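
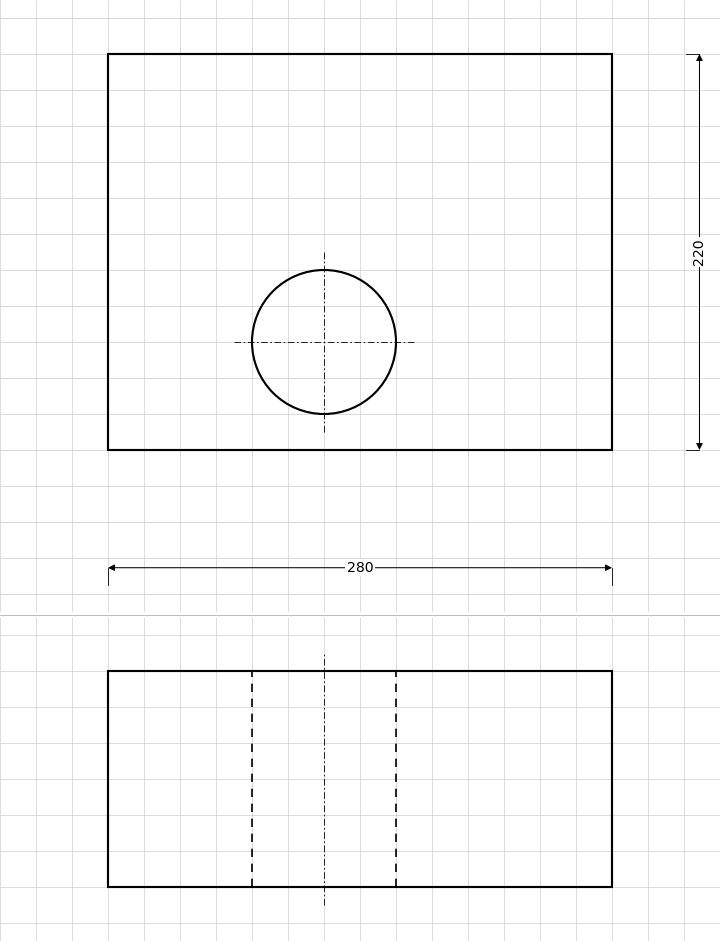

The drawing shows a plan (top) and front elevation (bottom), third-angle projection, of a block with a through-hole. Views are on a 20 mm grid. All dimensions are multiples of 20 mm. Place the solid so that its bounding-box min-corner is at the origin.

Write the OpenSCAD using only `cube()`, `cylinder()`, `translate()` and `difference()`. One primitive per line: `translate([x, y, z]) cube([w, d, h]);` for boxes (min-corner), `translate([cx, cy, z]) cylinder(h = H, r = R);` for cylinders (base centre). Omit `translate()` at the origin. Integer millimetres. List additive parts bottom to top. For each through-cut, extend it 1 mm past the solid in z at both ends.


difference() {
  cube([280, 220, 120]);
  translate([120, 60, -1]) cylinder(h = 122, r = 40);
}


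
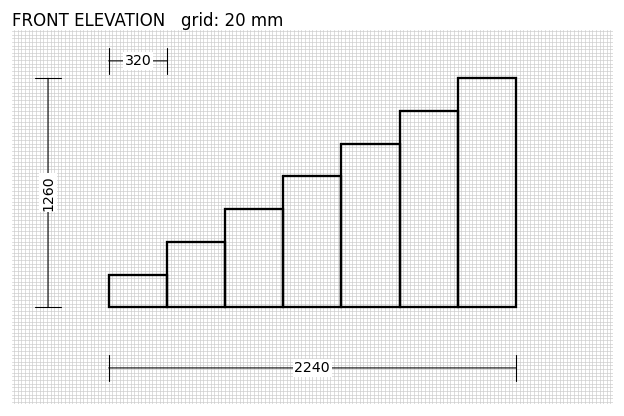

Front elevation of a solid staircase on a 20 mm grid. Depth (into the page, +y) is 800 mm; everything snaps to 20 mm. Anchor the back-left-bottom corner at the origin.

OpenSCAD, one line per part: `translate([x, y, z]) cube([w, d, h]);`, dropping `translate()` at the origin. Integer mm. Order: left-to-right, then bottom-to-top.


cube([320, 800, 180]);
translate([320, 0, 0]) cube([320, 800, 360]);
translate([640, 0, 0]) cube([320, 800, 540]);
translate([960, 0, 0]) cube([320, 800, 720]);
translate([1280, 0, 0]) cube([320, 800, 900]);
translate([1600, 0, 0]) cube([320, 800, 1080]);
translate([1920, 0, 0]) cube([320, 800, 1260]);


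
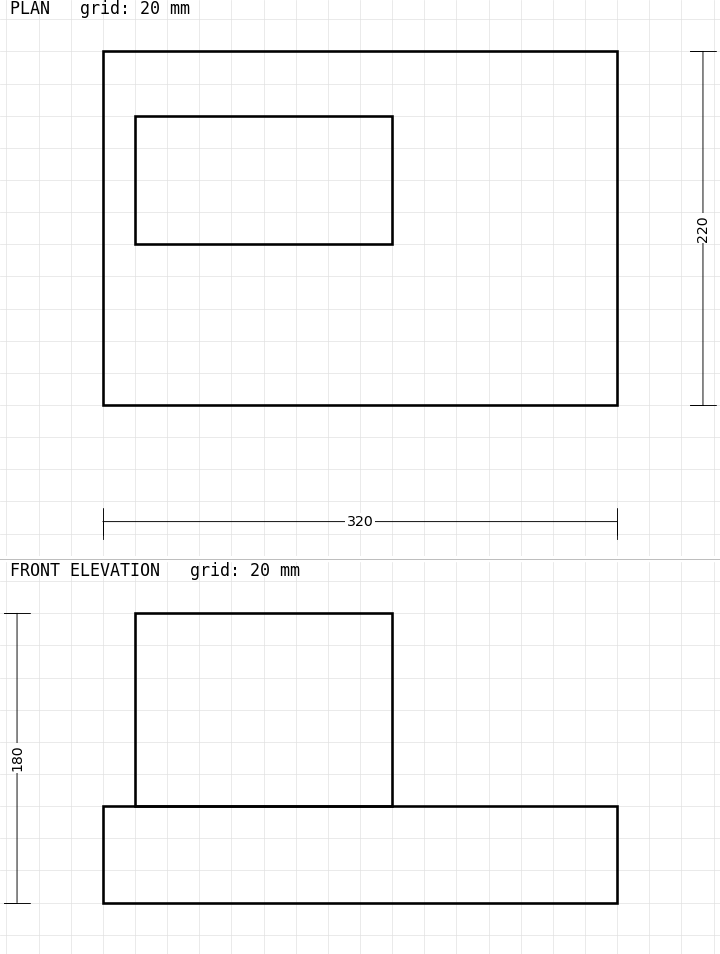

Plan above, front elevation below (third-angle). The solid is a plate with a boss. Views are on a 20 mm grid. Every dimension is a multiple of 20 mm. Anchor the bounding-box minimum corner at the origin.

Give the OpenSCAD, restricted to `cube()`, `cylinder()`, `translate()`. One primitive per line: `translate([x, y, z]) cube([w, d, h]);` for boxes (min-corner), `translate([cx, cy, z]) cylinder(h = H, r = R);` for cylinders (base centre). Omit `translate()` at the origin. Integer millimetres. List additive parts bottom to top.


cube([320, 220, 60]);
translate([20, 100, 60]) cube([160, 80, 120]);


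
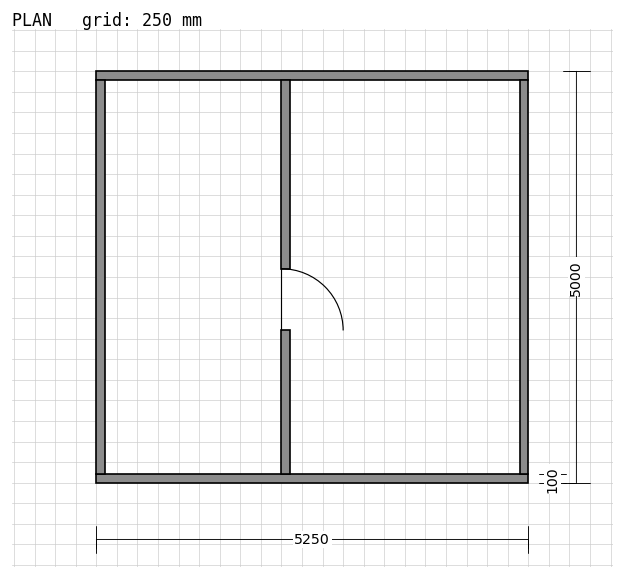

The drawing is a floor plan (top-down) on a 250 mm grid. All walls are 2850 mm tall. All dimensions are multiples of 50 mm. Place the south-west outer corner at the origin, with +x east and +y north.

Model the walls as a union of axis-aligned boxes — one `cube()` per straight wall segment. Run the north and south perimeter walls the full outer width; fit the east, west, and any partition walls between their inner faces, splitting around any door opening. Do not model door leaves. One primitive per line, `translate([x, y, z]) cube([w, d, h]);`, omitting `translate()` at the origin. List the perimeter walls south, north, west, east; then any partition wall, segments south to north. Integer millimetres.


cube([5250, 100, 2850]);
translate([0, 4900, 0]) cube([5250, 100, 2850]);
translate([0, 100, 0]) cube([100, 4800, 2850]);
translate([5150, 100, 0]) cube([100, 4800, 2850]);
translate([2250, 100, 0]) cube([100, 1750, 2850]);
translate([2250, 2600, 0]) cube([100, 2300, 2850]);


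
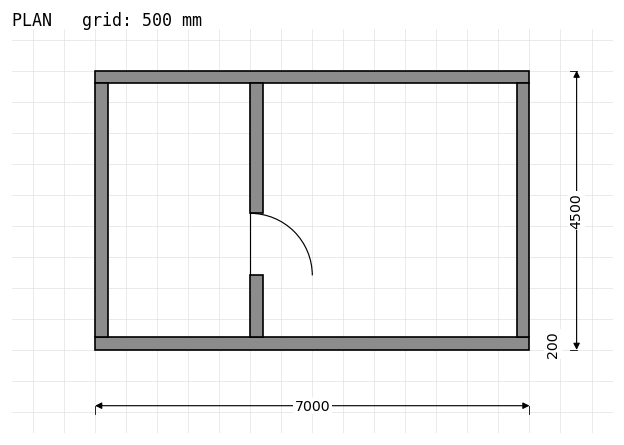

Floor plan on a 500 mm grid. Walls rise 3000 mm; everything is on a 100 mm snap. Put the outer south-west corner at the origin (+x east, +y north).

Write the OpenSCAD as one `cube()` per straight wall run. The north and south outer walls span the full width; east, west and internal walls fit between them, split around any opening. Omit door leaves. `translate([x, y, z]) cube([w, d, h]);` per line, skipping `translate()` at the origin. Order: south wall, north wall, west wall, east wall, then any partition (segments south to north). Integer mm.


cube([7000, 200, 3000]);
translate([0, 4300, 0]) cube([7000, 200, 3000]);
translate([0, 200, 0]) cube([200, 4100, 3000]);
translate([6800, 200, 0]) cube([200, 4100, 3000]);
translate([2500, 200, 0]) cube([200, 1000, 3000]);
translate([2500, 2200, 0]) cube([200, 2100, 3000]);


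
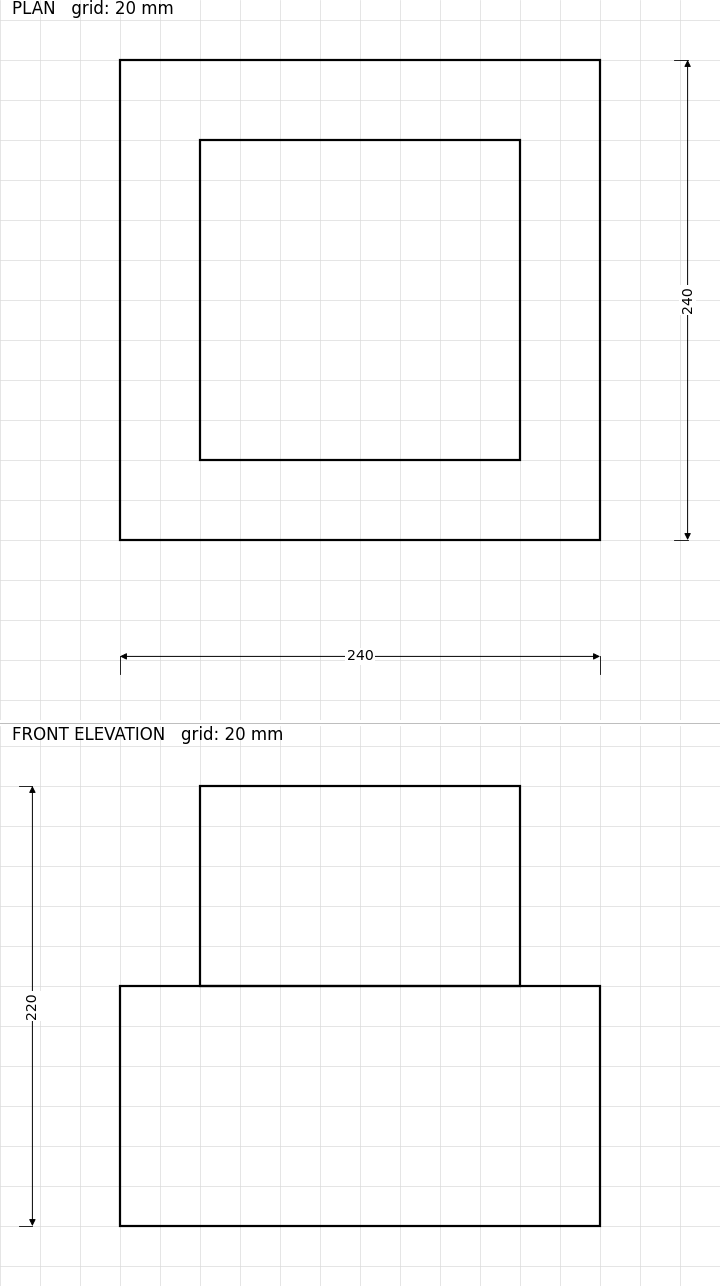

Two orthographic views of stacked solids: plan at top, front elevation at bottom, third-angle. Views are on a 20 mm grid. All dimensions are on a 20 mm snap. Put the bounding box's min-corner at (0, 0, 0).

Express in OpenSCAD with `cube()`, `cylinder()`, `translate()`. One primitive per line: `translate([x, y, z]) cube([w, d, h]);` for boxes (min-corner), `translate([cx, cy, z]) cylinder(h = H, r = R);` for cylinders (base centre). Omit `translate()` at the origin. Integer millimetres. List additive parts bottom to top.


cube([240, 240, 120]);
translate([40, 40, 120]) cube([160, 160, 100]);


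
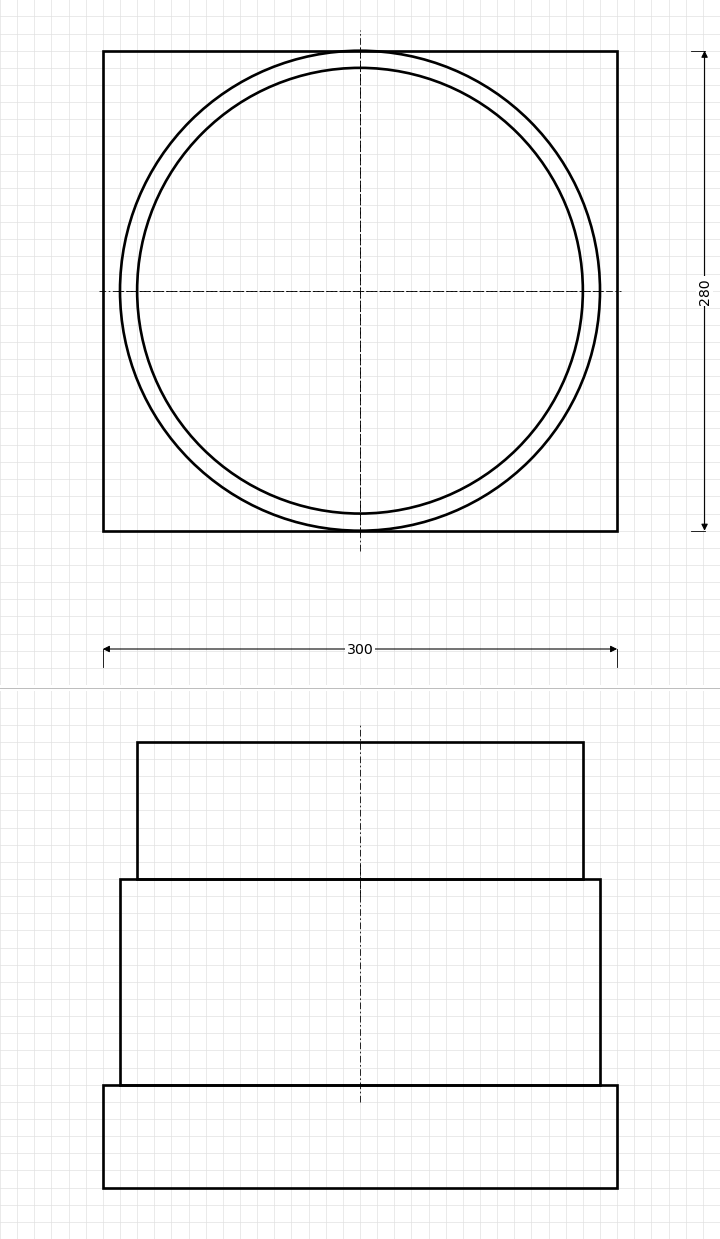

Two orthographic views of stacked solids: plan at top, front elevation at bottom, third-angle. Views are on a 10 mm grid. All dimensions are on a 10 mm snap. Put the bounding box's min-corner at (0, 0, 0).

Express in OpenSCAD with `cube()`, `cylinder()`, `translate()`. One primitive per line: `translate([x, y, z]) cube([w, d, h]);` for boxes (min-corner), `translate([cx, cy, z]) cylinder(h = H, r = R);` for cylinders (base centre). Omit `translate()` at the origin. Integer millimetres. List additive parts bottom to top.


cube([300, 280, 60]);
translate([150, 140, 60]) cylinder(h = 120, r = 140);
translate([150, 140, 180]) cylinder(h = 80, r = 130);


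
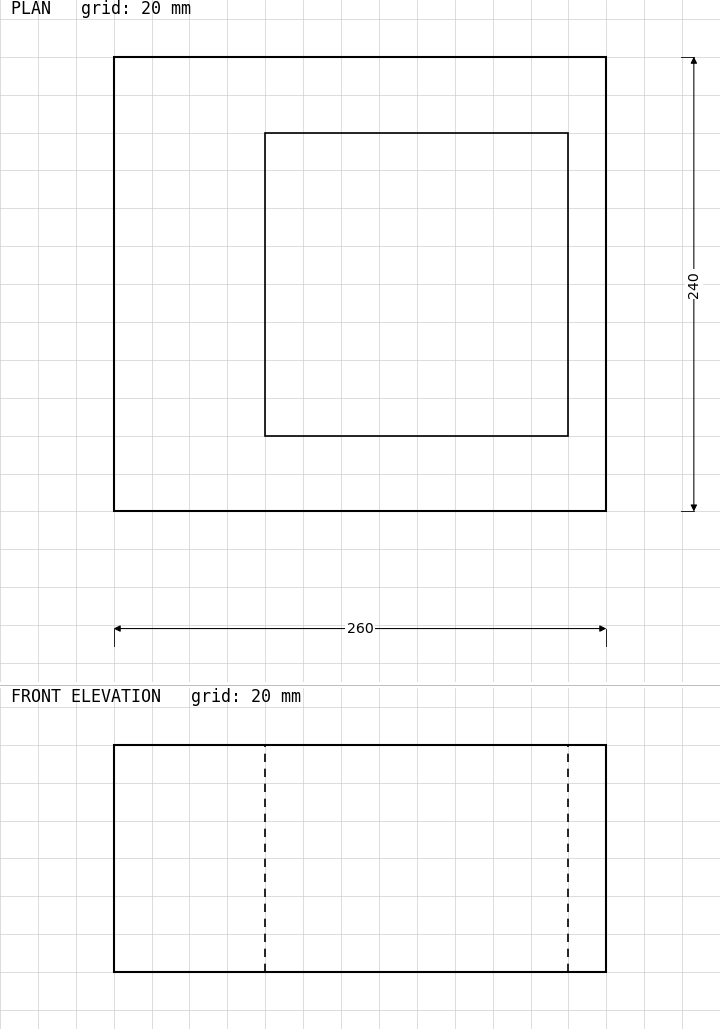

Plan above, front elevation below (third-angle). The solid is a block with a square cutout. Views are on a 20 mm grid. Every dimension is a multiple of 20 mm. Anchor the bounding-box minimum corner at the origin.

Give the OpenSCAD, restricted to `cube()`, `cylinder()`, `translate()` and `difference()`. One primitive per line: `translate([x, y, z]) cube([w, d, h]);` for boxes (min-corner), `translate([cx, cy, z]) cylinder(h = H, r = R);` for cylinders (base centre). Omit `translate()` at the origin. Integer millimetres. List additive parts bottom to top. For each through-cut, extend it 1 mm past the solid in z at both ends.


difference() {
  cube([260, 240, 120]);
  translate([80, 40, -1]) cube([160, 160, 122]);
}


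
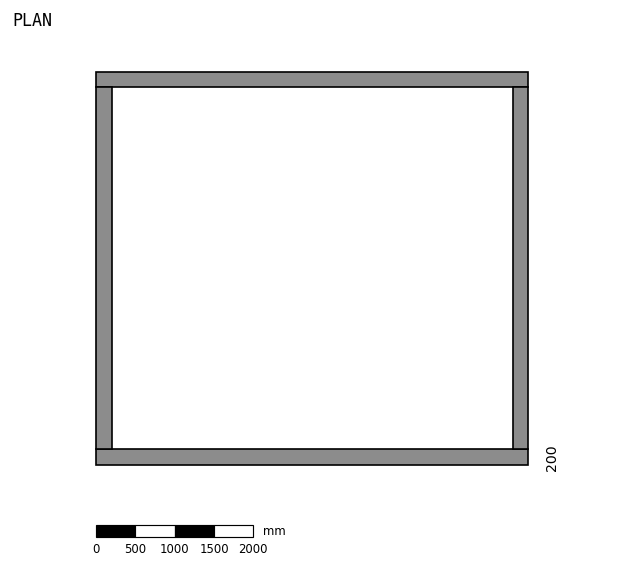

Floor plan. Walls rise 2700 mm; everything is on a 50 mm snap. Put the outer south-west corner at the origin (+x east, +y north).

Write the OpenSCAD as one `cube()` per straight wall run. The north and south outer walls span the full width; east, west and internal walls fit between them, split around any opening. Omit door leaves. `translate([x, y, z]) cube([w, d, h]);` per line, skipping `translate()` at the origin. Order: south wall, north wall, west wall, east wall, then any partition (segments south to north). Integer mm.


cube([5500, 200, 2700]);
translate([0, 4800, 0]) cube([5500, 200, 2700]);
translate([0, 200, 0]) cube([200, 4600, 2700]);
translate([5300, 200, 0]) cube([200, 4600, 2700]);


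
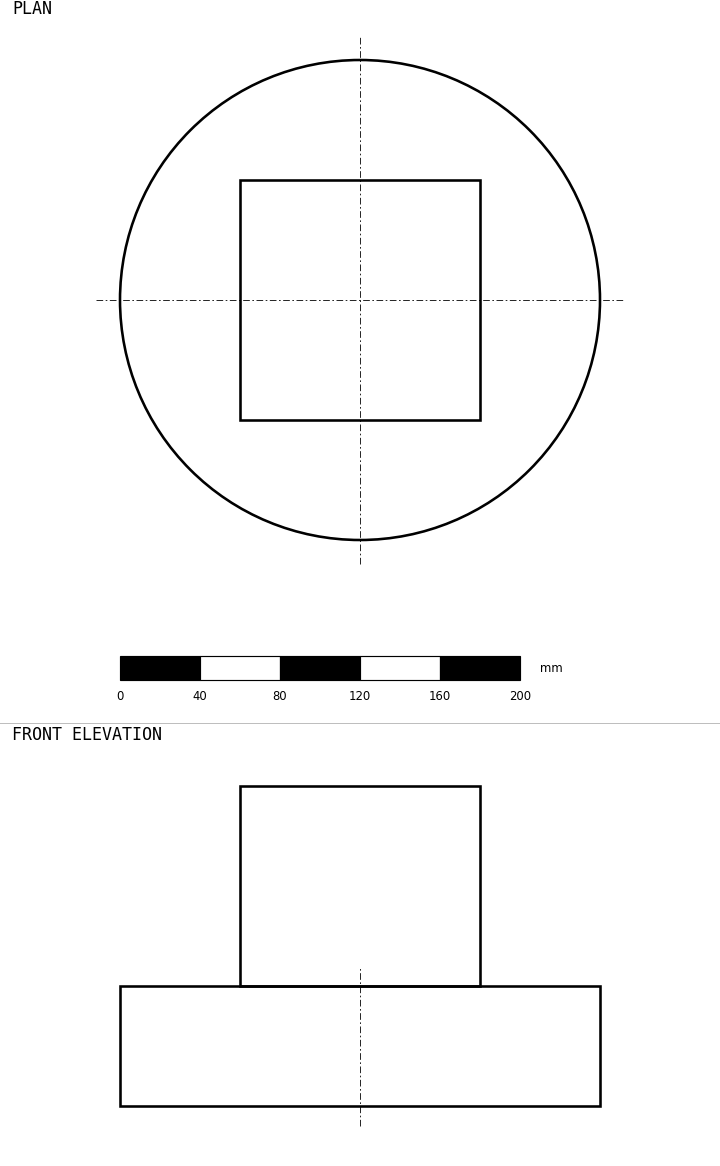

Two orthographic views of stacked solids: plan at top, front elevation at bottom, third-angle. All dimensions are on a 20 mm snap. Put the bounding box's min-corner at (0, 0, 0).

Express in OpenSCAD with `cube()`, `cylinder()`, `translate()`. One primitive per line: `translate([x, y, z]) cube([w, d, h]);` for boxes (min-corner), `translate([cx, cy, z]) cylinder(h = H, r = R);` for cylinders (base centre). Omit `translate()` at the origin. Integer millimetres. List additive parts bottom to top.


translate([120, 120, 0]) cylinder(h = 60, r = 120);
translate([60, 60, 60]) cube([120, 120, 100]);


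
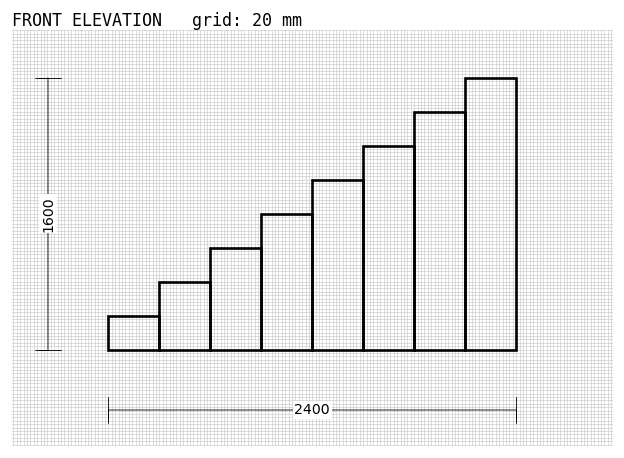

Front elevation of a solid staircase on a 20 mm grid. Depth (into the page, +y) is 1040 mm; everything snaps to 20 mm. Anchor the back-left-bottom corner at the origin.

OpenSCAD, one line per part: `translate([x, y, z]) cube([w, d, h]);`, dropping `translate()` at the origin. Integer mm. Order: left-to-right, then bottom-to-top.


cube([300, 1040, 200]);
translate([300, 0, 0]) cube([300, 1040, 400]);
translate([600, 0, 0]) cube([300, 1040, 600]);
translate([900, 0, 0]) cube([300, 1040, 800]);
translate([1200, 0, 0]) cube([300, 1040, 1000]);
translate([1500, 0, 0]) cube([300, 1040, 1200]);
translate([1800, 0, 0]) cube([300, 1040, 1400]);
translate([2100, 0, 0]) cube([300, 1040, 1600]);


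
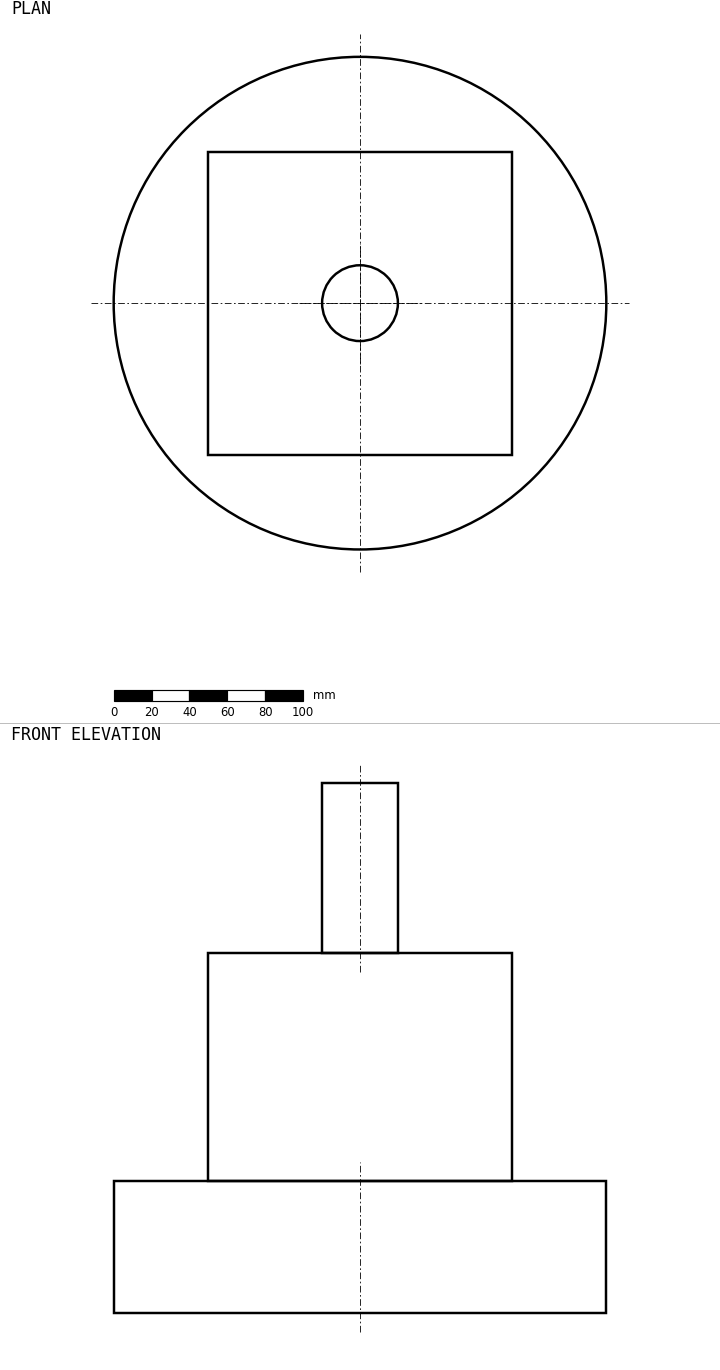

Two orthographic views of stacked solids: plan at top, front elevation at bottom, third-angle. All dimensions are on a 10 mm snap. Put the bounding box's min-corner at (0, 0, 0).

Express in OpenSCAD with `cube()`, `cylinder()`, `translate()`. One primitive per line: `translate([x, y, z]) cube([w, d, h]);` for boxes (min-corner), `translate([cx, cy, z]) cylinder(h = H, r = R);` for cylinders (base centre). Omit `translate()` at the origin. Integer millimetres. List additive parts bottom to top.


translate([130, 130, 0]) cylinder(h = 70, r = 130);
translate([50, 50, 70]) cube([160, 160, 120]);
translate([130, 130, 190]) cylinder(h = 90, r = 20);


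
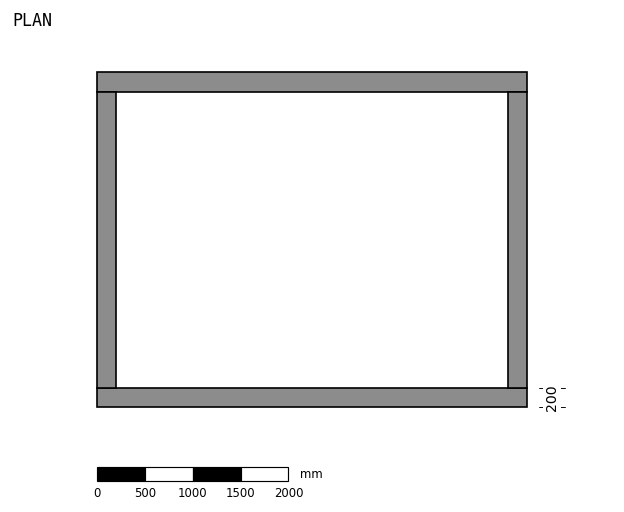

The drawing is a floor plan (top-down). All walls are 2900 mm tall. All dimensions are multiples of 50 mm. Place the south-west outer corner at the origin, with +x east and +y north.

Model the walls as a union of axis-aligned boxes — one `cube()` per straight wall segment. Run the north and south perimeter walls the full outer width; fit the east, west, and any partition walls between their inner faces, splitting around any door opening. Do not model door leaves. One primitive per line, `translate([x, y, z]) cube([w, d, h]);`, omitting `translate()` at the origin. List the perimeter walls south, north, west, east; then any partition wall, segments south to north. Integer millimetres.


cube([4500, 200, 2900]);
translate([0, 3300, 0]) cube([4500, 200, 2900]);
translate([0, 200, 0]) cube([200, 3100, 2900]);
translate([4300, 200, 0]) cube([200, 3100, 2900]);


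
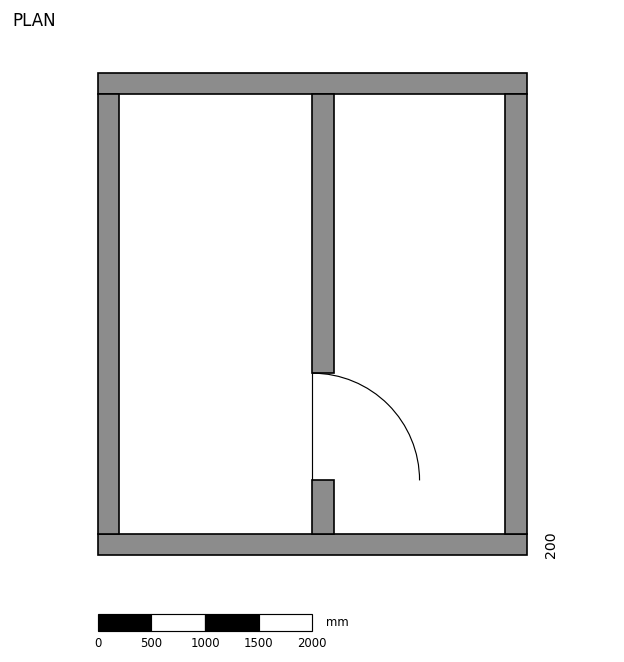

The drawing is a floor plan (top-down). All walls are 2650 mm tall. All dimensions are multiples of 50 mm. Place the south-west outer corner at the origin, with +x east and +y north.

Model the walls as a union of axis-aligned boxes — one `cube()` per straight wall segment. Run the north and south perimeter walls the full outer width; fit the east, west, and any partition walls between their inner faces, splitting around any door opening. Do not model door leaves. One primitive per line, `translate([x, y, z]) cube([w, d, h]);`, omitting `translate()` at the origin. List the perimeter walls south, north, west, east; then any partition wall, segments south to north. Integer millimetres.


cube([4000, 200, 2650]);
translate([0, 4300, 0]) cube([4000, 200, 2650]);
translate([0, 200, 0]) cube([200, 4100, 2650]);
translate([3800, 200, 0]) cube([200, 4100, 2650]);
translate([2000, 200, 0]) cube([200, 500, 2650]);
translate([2000, 1700, 0]) cube([200, 2600, 2650]);


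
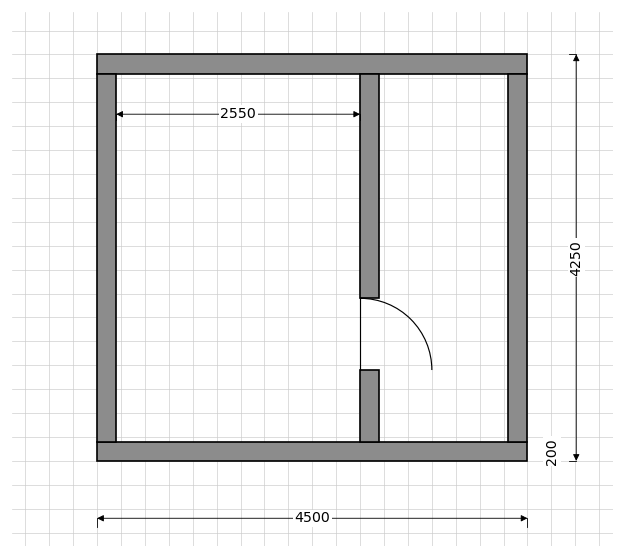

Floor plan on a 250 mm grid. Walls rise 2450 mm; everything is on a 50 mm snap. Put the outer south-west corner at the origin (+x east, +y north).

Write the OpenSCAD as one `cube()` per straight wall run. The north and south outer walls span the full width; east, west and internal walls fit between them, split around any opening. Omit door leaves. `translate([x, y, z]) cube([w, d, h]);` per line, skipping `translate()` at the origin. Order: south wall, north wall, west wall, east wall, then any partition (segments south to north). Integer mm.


cube([4500, 200, 2450]);
translate([0, 4050, 0]) cube([4500, 200, 2450]);
translate([0, 200, 0]) cube([200, 3850, 2450]);
translate([4300, 200, 0]) cube([200, 3850, 2450]);
translate([2750, 200, 0]) cube([200, 750, 2450]);
translate([2750, 1700, 0]) cube([200, 2350, 2450]);


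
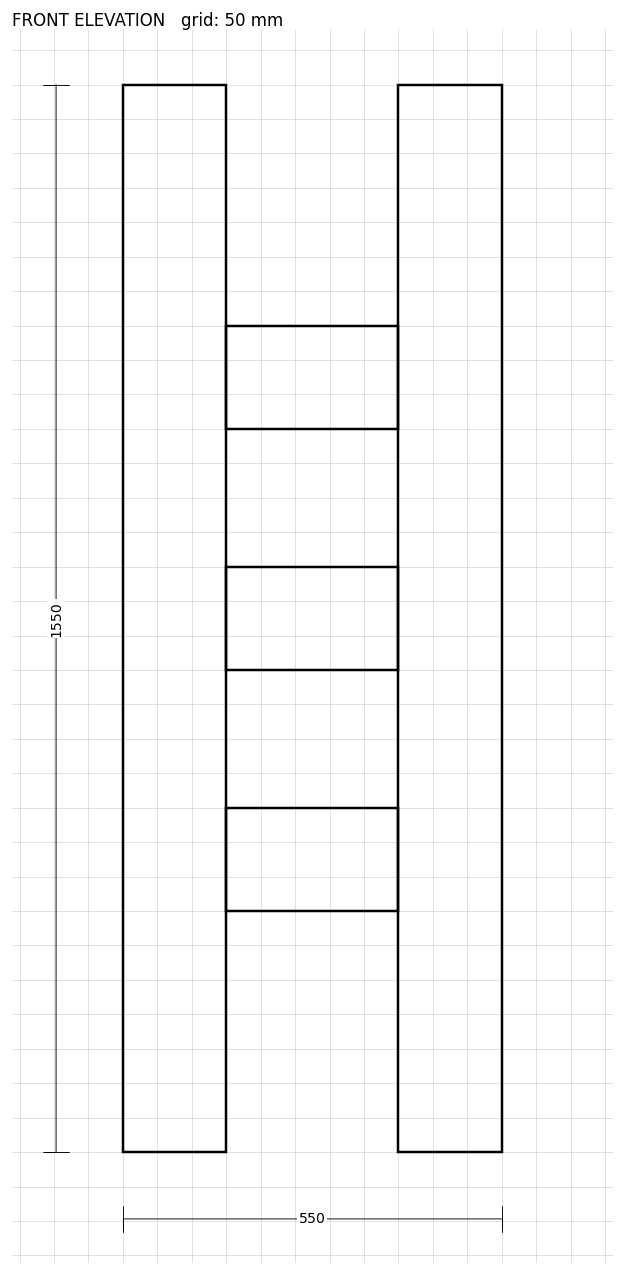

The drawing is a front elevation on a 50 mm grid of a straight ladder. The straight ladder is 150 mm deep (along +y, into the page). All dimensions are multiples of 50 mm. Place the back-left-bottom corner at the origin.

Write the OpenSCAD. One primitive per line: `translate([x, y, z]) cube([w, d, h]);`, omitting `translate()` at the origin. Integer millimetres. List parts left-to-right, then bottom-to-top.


cube([150, 150, 1550]);
translate([150, 0, 350]) cube([250, 150, 150]);
translate([150, 0, 700]) cube([250, 150, 150]);
translate([150, 0, 1050]) cube([250, 150, 150]);
translate([400, 0, 0]) cube([150, 150, 1550]);


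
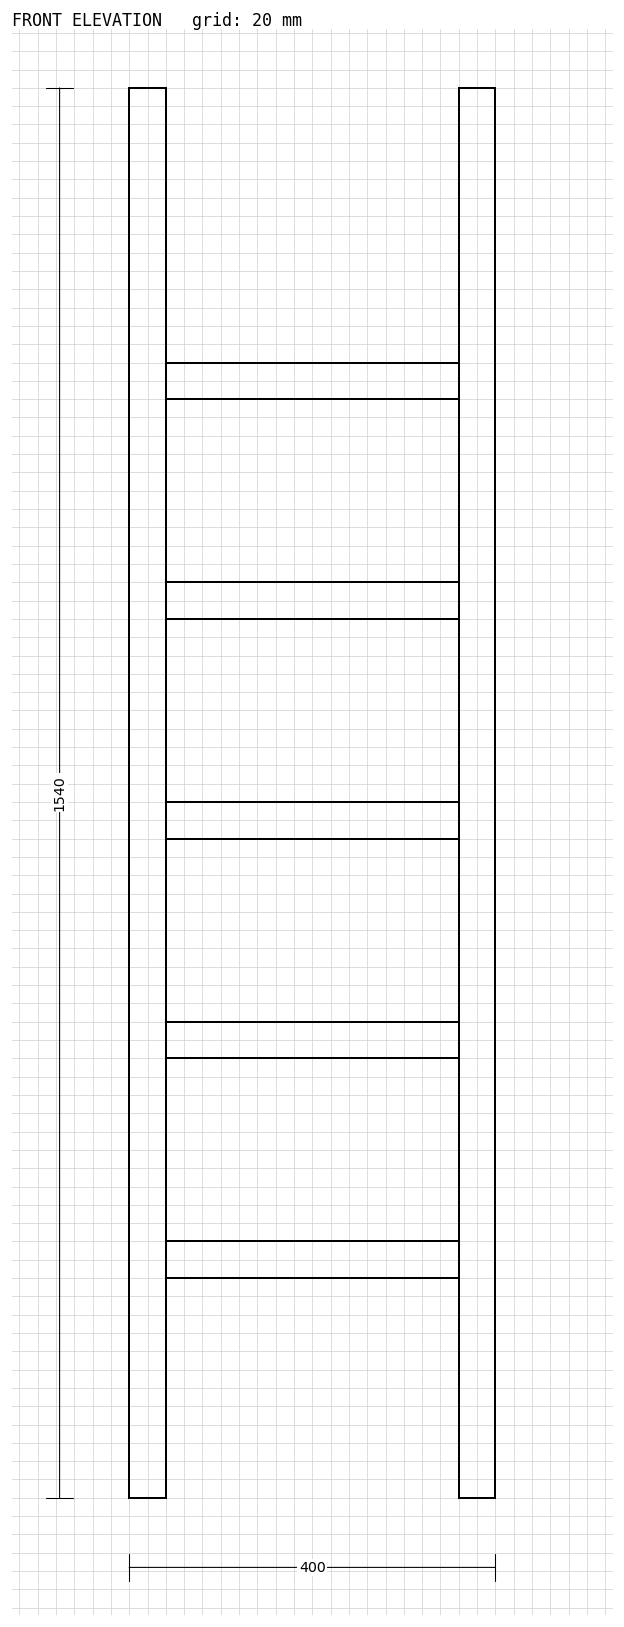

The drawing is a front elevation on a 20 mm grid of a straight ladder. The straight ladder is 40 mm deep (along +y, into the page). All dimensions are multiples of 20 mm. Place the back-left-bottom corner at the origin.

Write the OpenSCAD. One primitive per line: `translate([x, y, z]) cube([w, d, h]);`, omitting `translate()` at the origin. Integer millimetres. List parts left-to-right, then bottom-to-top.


cube([40, 40, 1540]);
translate([40, 0, 240]) cube([320, 40, 40]);
translate([40, 0, 480]) cube([320, 40, 40]);
translate([40, 0, 720]) cube([320, 40, 40]);
translate([40, 0, 960]) cube([320, 40, 40]);
translate([40, 0, 1200]) cube([320, 40, 40]);
translate([360, 0, 0]) cube([40, 40, 1540]);


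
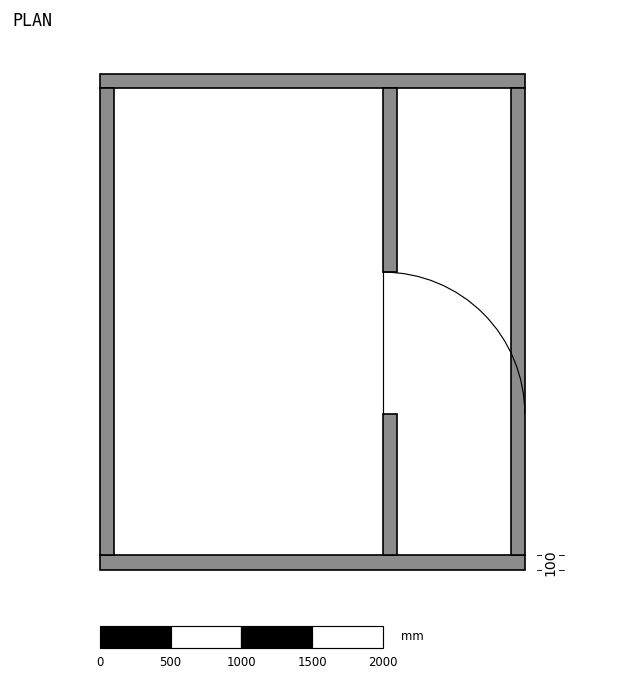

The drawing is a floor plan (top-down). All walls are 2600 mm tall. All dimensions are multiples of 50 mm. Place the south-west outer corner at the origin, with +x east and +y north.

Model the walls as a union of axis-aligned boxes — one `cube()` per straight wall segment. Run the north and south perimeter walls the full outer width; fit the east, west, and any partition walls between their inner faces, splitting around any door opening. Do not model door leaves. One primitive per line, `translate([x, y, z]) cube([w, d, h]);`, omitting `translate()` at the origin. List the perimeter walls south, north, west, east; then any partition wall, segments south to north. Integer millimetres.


cube([3000, 100, 2600]);
translate([0, 3400, 0]) cube([3000, 100, 2600]);
translate([0, 100, 0]) cube([100, 3300, 2600]);
translate([2900, 100, 0]) cube([100, 3300, 2600]);
translate([2000, 100, 0]) cube([100, 1000, 2600]);
translate([2000, 2100, 0]) cube([100, 1300, 2600]);


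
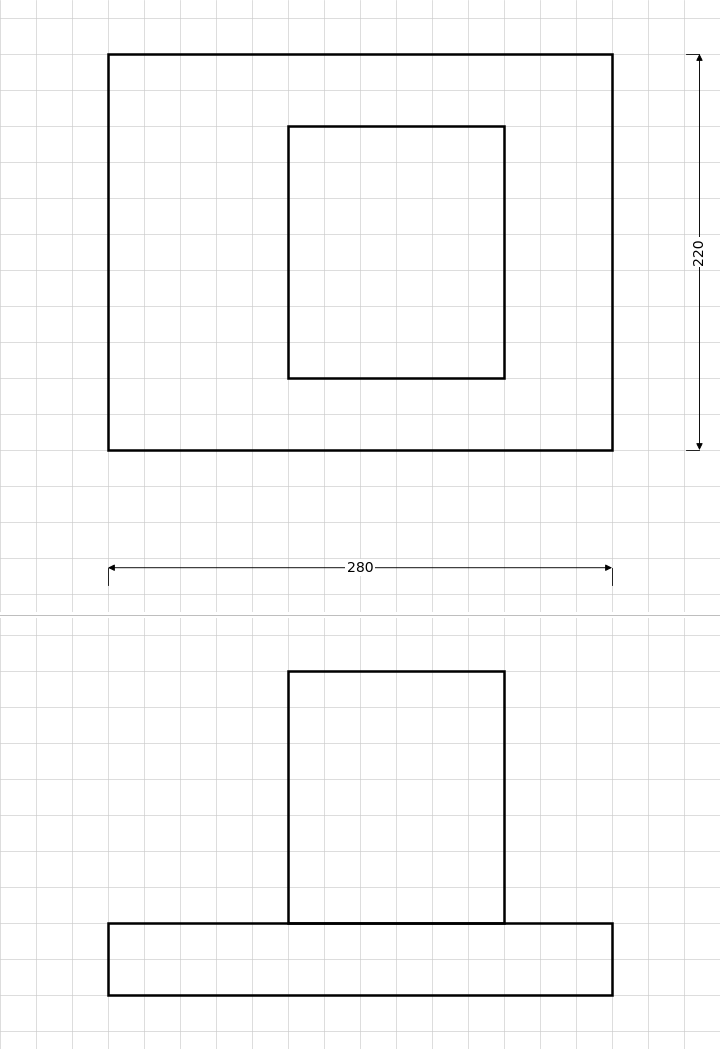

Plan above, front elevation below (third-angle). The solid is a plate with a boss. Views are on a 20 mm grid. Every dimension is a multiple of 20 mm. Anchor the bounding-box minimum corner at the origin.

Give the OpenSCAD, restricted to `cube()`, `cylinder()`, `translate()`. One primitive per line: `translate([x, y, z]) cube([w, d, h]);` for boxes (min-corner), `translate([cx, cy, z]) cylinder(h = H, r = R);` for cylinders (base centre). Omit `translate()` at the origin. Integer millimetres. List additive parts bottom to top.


cube([280, 220, 40]);
translate([100, 40, 40]) cube([120, 140, 140]);


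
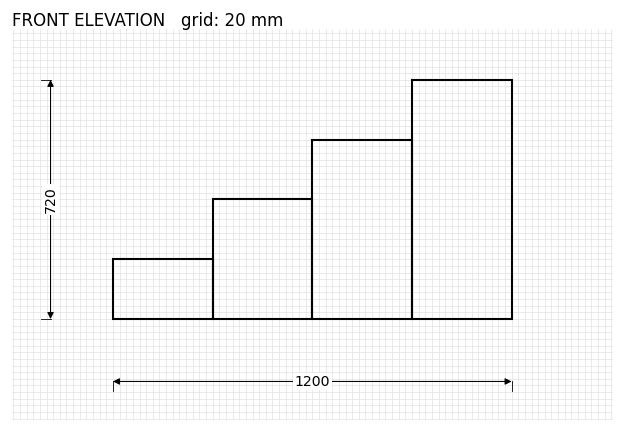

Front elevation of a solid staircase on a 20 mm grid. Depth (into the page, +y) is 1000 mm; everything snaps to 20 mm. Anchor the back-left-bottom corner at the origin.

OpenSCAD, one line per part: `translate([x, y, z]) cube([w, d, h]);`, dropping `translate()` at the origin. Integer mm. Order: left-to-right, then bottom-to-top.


cube([300, 1000, 180]);
translate([300, 0, 0]) cube([300, 1000, 360]);
translate([600, 0, 0]) cube([300, 1000, 540]);
translate([900, 0, 0]) cube([300, 1000, 720]);


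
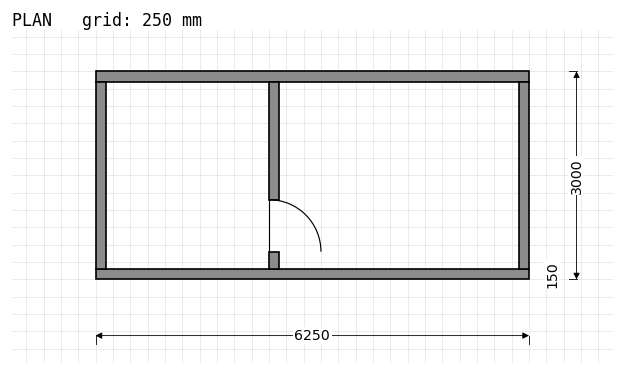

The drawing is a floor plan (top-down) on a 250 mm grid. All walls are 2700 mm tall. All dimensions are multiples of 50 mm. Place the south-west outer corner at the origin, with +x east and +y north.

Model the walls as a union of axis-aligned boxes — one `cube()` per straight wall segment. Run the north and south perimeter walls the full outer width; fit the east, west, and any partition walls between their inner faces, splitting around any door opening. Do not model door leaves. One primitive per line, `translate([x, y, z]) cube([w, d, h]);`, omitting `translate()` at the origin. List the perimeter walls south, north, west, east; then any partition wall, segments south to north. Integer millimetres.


cube([6250, 150, 2700]);
translate([0, 2850, 0]) cube([6250, 150, 2700]);
translate([0, 150, 0]) cube([150, 2700, 2700]);
translate([6100, 150, 0]) cube([150, 2700, 2700]);
translate([2500, 150, 0]) cube([150, 250, 2700]);
translate([2500, 1150, 0]) cube([150, 1700, 2700]);


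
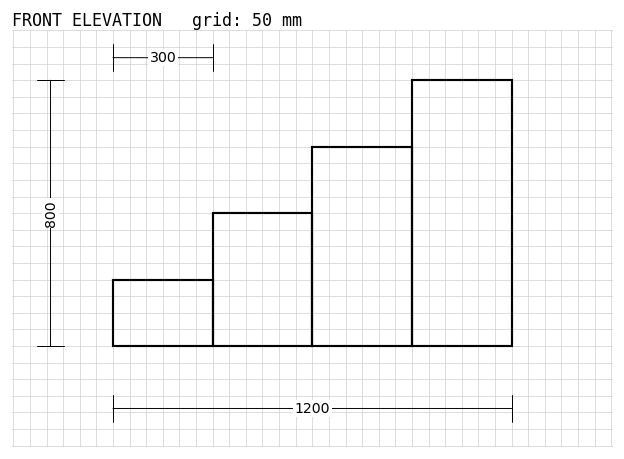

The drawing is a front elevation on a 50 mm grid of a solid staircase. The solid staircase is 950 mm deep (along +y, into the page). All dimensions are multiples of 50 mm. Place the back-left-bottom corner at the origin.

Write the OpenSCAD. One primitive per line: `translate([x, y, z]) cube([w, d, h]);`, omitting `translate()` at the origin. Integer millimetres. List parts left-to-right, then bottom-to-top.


cube([300, 950, 200]);
translate([300, 0, 0]) cube([300, 950, 400]);
translate([600, 0, 0]) cube([300, 950, 600]);
translate([900, 0, 0]) cube([300, 950, 800]);


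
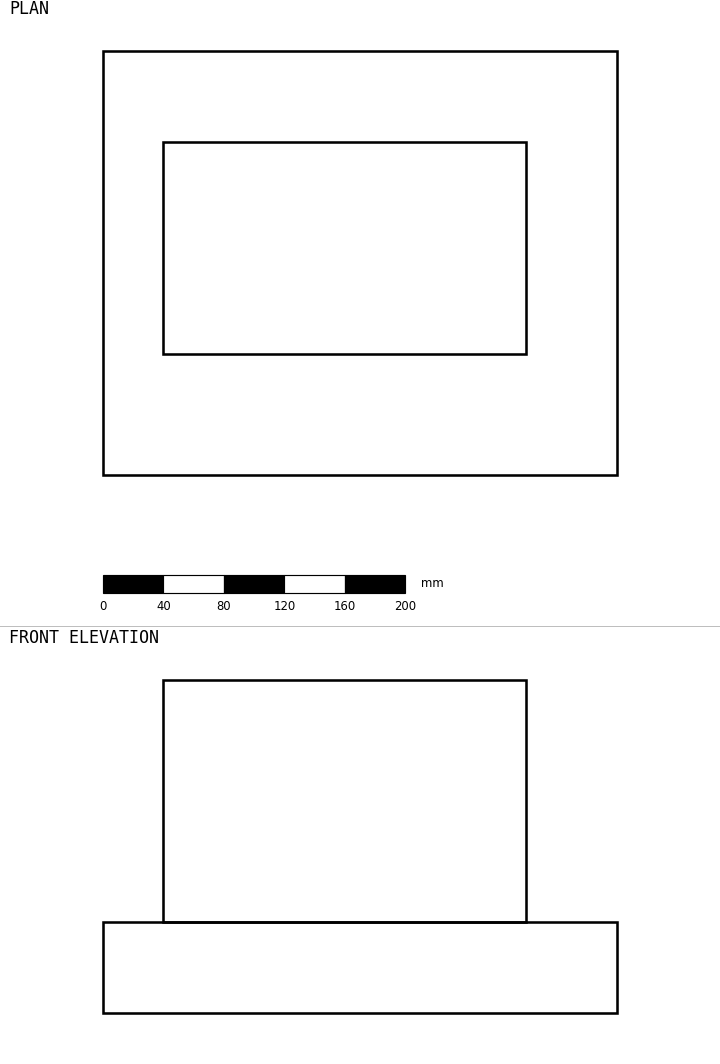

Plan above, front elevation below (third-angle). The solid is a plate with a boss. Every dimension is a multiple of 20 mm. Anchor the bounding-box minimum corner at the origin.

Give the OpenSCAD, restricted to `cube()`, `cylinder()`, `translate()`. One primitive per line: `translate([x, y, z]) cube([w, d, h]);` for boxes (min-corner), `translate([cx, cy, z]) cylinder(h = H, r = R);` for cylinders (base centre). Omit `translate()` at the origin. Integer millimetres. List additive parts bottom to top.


cube([340, 280, 60]);
translate([40, 80, 60]) cube([240, 140, 160]);


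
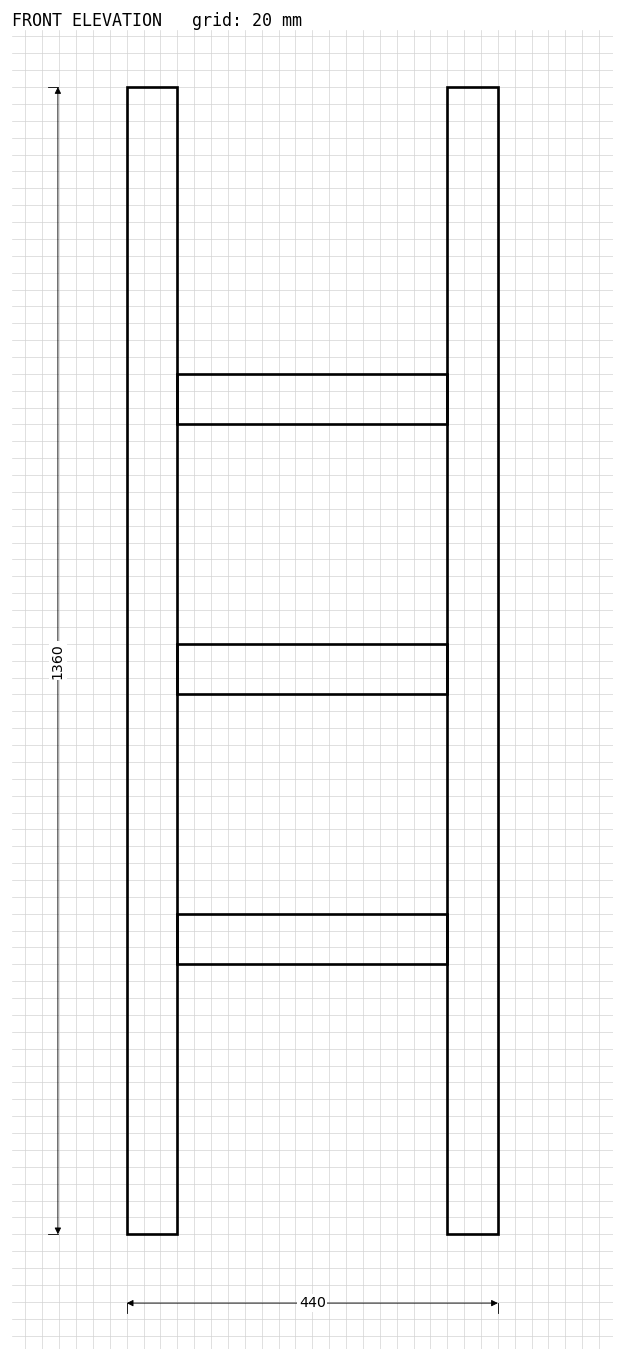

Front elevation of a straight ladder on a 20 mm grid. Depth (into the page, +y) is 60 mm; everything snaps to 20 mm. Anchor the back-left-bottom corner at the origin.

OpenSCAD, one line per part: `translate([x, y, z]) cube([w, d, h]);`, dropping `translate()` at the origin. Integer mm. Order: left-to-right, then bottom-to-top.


cube([60, 60, 1360]);
translate([60, 0, 320]) cube([320, 60, 60]);
translate([60, 0, 640]) cube([320, 60, 60]);
translate([60, 0, 960]) cube([320, 60, 60]);
translate([380, 0, 0]) cube([60, 60, 1360]);


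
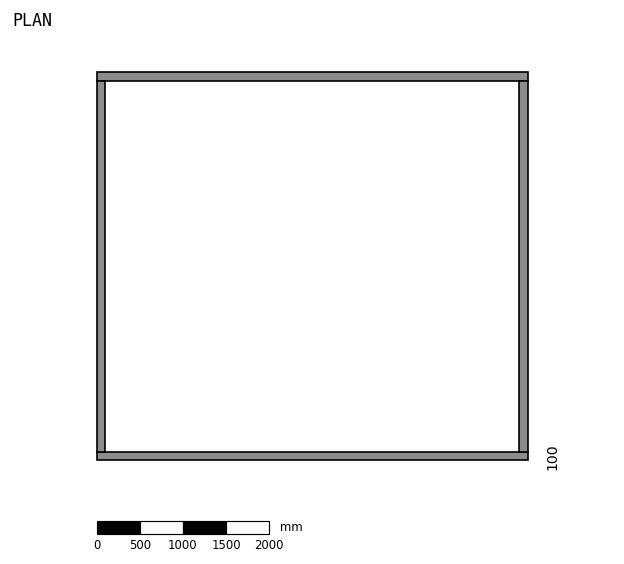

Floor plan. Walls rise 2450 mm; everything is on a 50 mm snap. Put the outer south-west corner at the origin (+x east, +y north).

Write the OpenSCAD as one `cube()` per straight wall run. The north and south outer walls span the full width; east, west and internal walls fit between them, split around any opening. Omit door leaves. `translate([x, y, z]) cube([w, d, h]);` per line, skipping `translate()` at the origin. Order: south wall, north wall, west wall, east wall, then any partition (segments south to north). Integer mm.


cube([5000, 100, 2450]);
translate([0, 4400, 0]) cube([5000, 100, 2450]);
translate([0, 100, 0]) cube([100, 4300, 2450]);
translate([4900, 100, 0]) cube([100, 4300, 2450]);


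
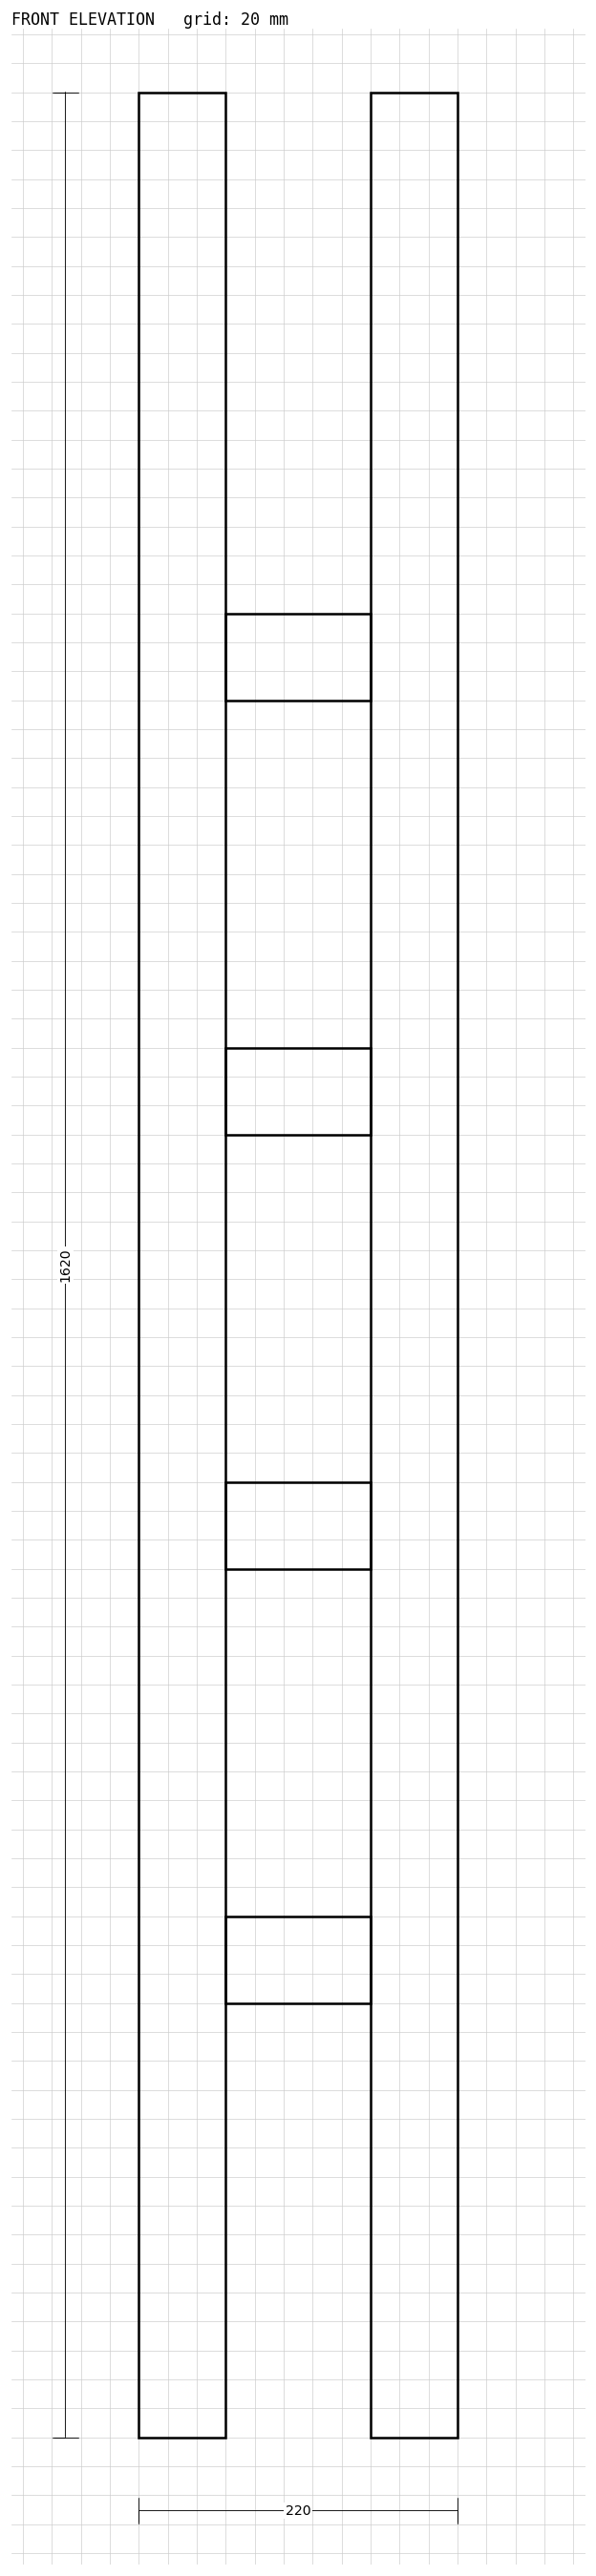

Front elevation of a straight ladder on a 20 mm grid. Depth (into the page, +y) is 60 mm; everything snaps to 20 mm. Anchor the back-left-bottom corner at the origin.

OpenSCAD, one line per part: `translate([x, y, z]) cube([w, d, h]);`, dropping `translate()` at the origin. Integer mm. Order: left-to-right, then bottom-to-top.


cube([60, 60, 1620]);
translate([60, 0, 300]) cube([100, 60, 60]);
translate([60, 0, 600]) cube([100, 60, 60]);
translate([60, 0, 900]) cube([100, 60, 60]);
translate([60, 0, 1200]) cube([100, 60, 60]);
translate([160, 0, 0]) cube([60, 60, 1620]);


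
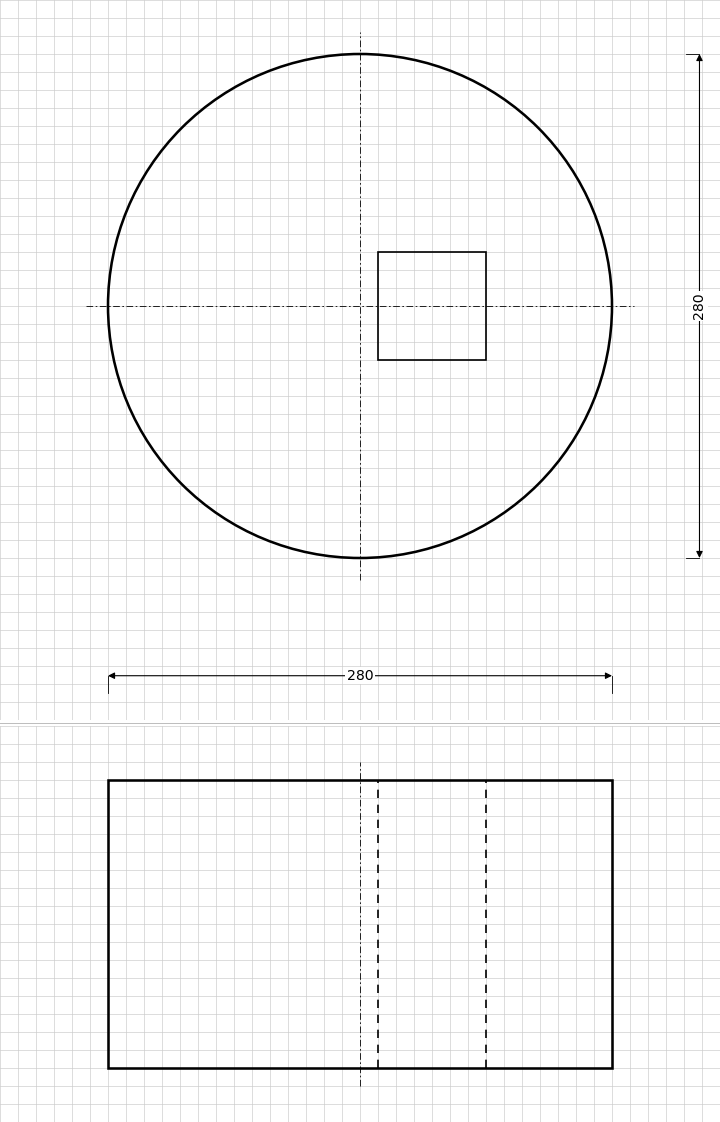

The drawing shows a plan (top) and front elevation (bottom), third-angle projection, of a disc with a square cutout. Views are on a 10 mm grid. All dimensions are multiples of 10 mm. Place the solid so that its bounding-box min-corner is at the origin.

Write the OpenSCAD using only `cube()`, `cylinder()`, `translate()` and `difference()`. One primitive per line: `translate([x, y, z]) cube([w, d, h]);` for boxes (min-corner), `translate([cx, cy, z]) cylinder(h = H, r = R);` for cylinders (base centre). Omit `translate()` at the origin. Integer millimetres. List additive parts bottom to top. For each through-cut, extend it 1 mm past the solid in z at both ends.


difference() {
  translate([140, 140, 0]) cylinder(h = 160, r = 140);
  translate([150, 110, -1]) cube([60, 60, 162]);
}


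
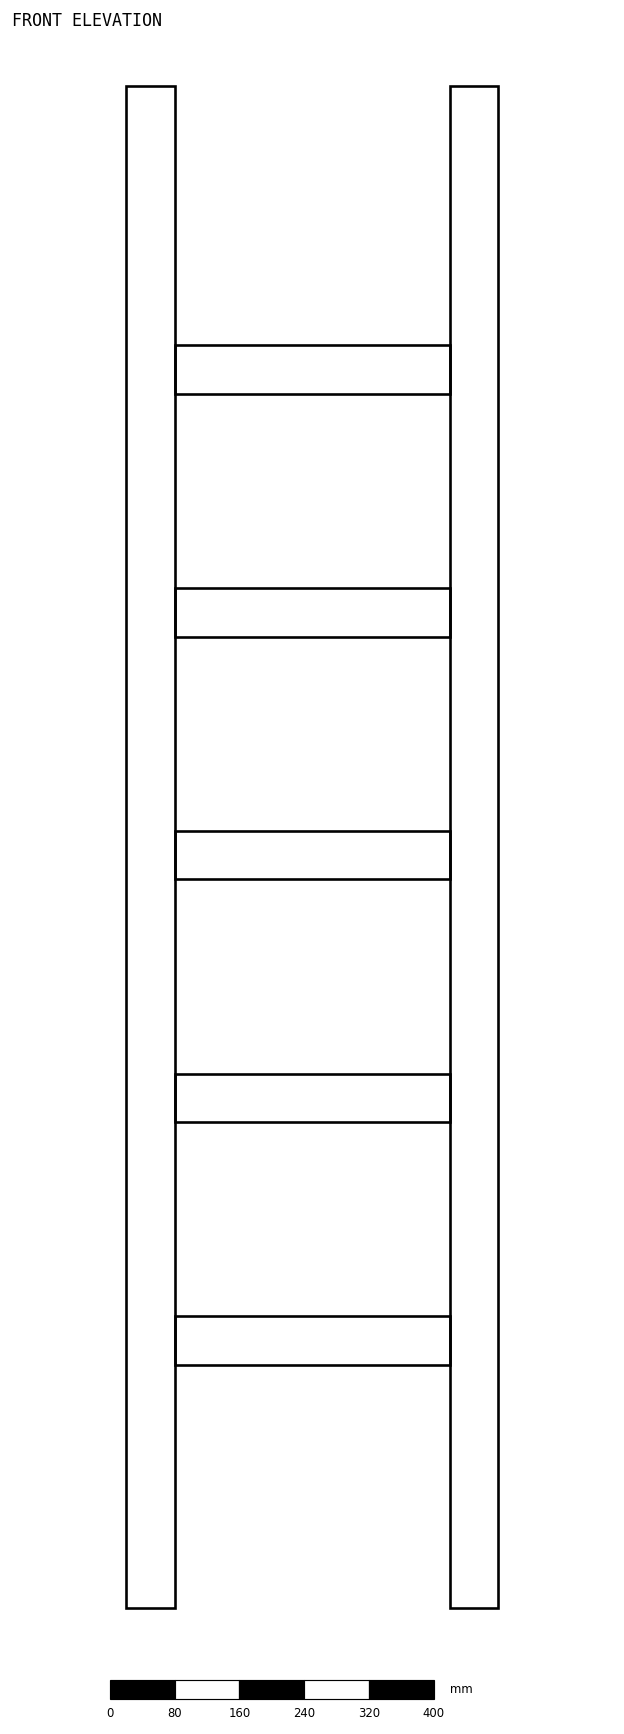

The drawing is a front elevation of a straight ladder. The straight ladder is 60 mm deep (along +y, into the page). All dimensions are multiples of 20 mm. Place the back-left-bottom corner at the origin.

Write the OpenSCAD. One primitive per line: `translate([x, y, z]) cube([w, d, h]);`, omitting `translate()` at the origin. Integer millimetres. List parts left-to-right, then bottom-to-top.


cube([60, 60, 1880]);
translate([60, 0, 300]) cube([340, 60, 60]);
translate([60, 0, 600]) cube([340, 60, 60]);
translate([60, 0, 900]) cube([340, 60, 60]);
translate([60, 0, 1200]) cube([340, 60, 60]);
translate([60, 0, 1500]) cube([340, 60, 60]);
translate([400, 0, 0]) cube([60, 60, 1880]);


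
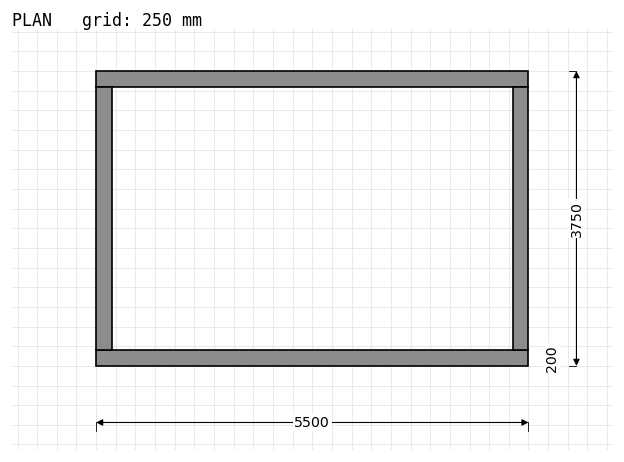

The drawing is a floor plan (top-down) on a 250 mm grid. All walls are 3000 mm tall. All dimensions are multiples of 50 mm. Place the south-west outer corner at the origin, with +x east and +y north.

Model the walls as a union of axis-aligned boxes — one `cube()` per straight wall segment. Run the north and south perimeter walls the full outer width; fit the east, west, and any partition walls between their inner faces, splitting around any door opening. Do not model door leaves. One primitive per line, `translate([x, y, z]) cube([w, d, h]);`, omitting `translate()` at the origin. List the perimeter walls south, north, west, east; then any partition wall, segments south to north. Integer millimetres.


cube([5500, 200, 3000]);
translate([0, 3550, 0]) cube([5500, 200, 3000]);
translate([0, 200, 0]) cube([200, 3350, 3000]);
translate([5300, 200, 0]) cube([200, 3350, 3000]);


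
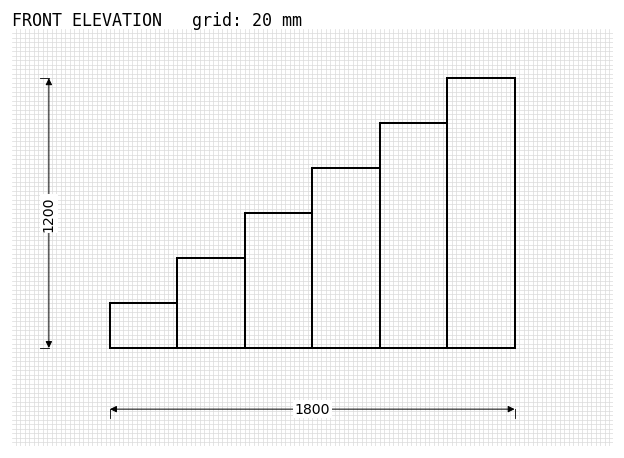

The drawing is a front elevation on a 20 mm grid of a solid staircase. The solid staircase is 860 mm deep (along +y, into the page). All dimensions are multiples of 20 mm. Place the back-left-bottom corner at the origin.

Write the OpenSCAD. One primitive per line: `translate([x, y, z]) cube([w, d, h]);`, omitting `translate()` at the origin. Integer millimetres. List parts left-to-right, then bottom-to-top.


cube([300, 860, 200]);
translate([300, 0, 0]) cube([300, 860, 400]);
translate([600, 0, 0]) cube([300, 860, 600]);
translate([900, 0, 0]) cube([300, 860, 800]);
translate([1200, 0, 0]) cube([300, 860, 1000]);
translate([1500, 0, 0]) cube([300, 860, 1200]);


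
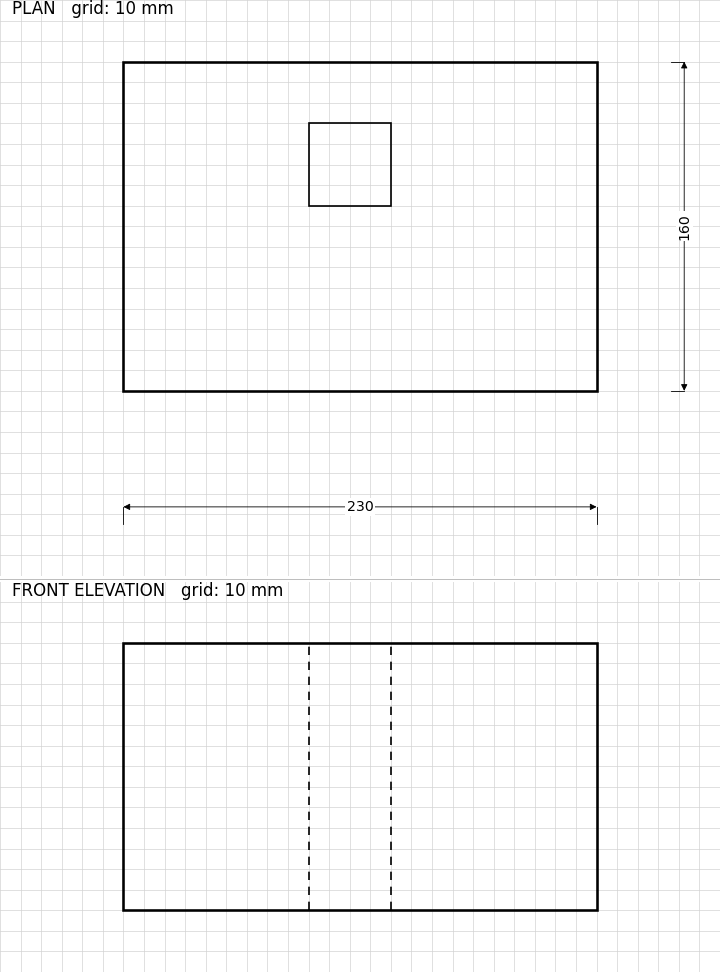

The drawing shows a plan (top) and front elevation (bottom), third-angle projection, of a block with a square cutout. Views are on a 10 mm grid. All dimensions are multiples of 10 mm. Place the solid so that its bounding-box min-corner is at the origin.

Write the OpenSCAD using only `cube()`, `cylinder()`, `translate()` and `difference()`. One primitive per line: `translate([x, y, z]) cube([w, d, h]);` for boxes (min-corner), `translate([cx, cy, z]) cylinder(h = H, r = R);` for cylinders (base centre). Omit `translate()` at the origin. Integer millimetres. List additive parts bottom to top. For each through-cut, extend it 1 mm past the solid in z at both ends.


difference() {
  cube([230, 160, 130]);
  translate([90, 90, -1]) cube([40, 40, 132]);
}


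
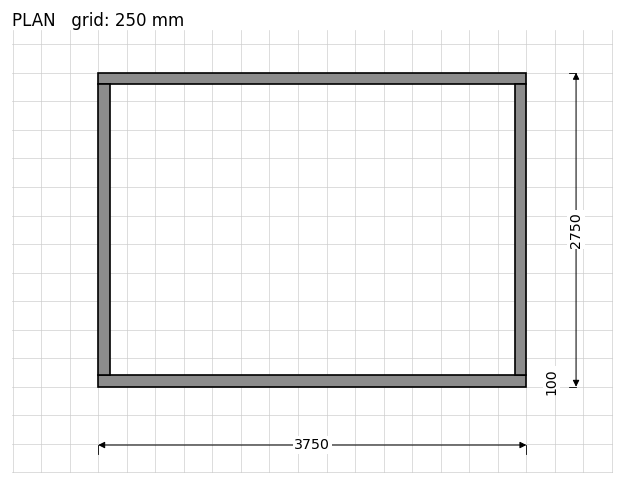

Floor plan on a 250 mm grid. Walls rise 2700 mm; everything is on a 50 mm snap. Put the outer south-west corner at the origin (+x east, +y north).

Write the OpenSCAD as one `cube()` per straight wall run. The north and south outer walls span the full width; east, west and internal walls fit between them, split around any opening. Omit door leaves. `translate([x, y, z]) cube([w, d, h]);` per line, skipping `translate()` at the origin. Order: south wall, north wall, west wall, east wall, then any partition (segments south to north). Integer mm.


cube([3750, 100, 2700]);
translate([0, 2650, 0]) cube([3750, 100, 2700]);
translate([0, 100, 0]) cube([100, 2550, 2700]);
translate([3650, 100, 0]) cube([100, 2550, 2700]);


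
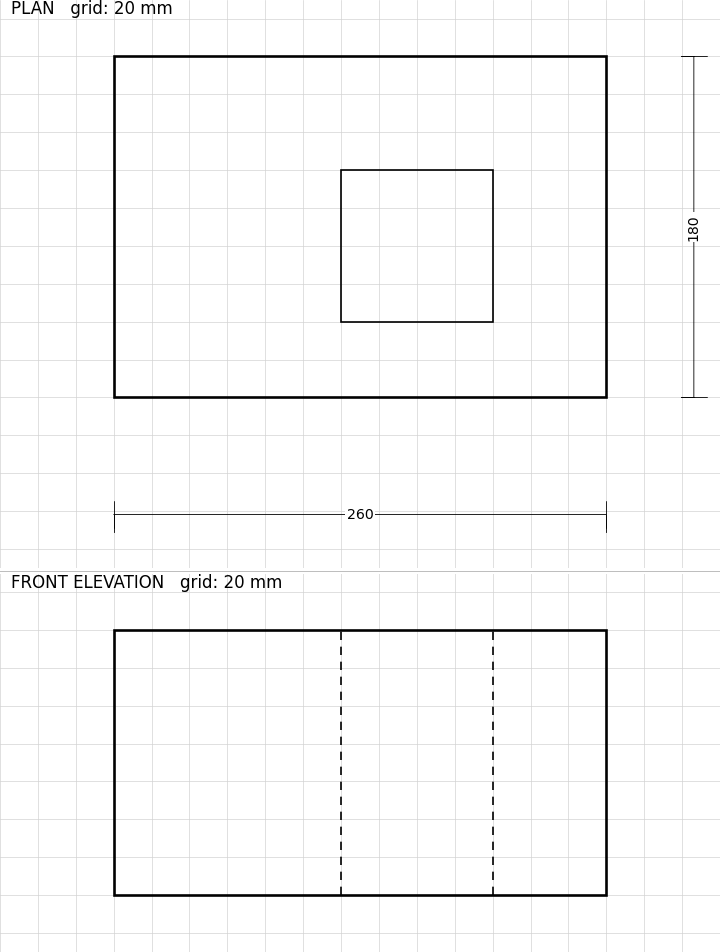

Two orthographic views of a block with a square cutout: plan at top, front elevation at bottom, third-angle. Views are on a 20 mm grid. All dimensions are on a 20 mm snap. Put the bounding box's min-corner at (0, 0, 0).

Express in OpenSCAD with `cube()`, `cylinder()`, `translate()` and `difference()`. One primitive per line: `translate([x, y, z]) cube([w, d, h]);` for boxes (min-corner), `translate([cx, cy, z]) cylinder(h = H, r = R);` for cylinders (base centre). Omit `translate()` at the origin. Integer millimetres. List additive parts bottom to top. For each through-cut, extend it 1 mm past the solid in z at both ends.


difference() {
  cube([260, 180, 140]);
  translate([120, 40, -1]) cube([80, 80, 142]);
}


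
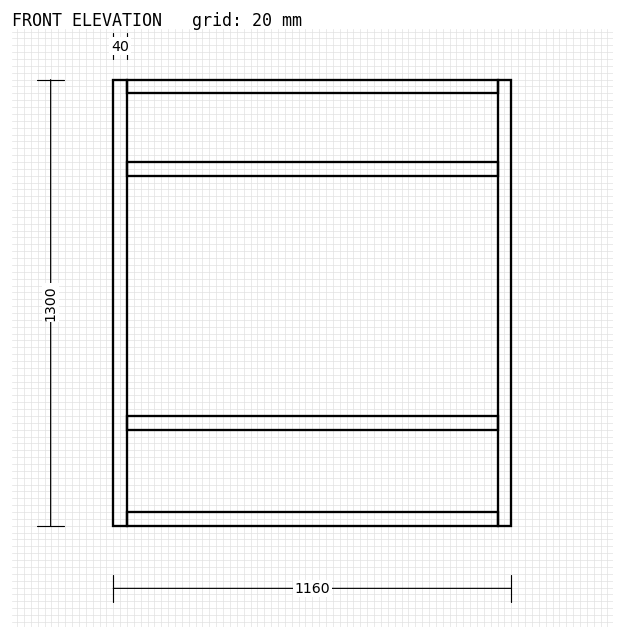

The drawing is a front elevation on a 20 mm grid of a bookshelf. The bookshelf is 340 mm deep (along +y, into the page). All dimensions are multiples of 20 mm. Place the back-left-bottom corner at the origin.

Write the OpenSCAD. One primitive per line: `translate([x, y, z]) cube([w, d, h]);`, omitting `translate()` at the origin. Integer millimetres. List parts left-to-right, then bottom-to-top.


cube([40, 340, 1300]);
translate([40, 0, 0]) cube([1080, 340, 40]);
translate([40, 0, 280]) cube([1080, 340, 40]);
translate([40, 0, 1020]) cube([1080, 340, 40]);
translate([40, 0, 1260]) cube([1080, 340, 40]);
translate([1120, 0, 0]) cube([40, 340, 1300]);


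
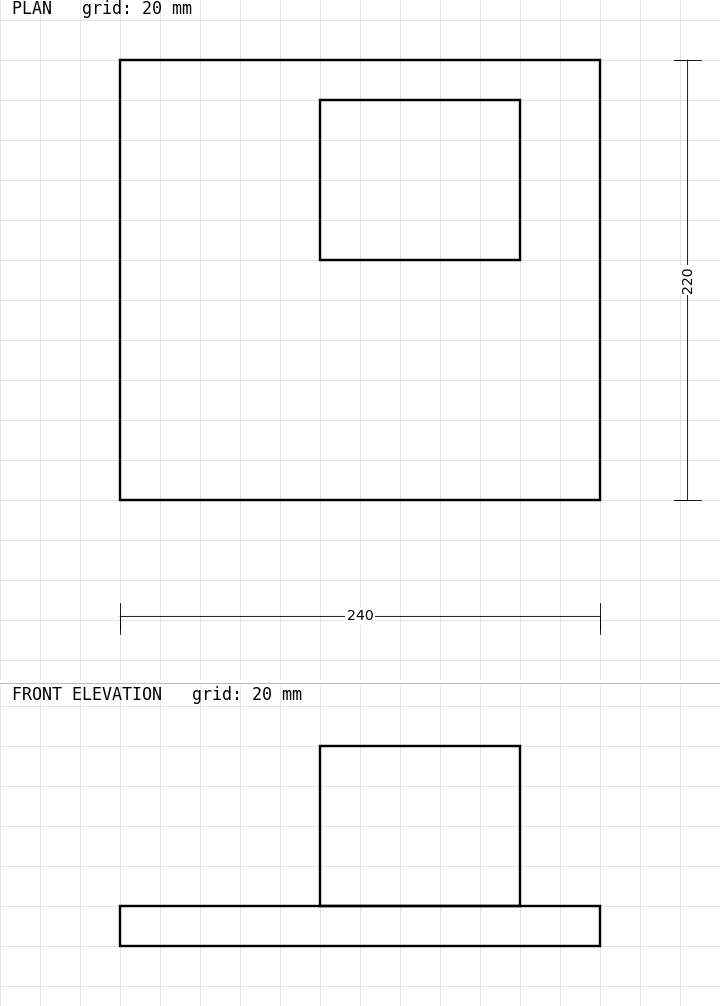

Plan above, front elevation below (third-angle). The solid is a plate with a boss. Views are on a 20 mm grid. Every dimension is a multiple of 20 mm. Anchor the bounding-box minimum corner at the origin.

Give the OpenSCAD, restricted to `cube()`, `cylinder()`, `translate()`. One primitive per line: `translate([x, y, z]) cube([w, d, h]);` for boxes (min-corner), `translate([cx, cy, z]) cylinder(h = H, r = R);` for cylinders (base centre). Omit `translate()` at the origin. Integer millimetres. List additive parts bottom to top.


cube([240, 220, 20]);
translate([100, 120, 20]) cube([100, 80, 80]);


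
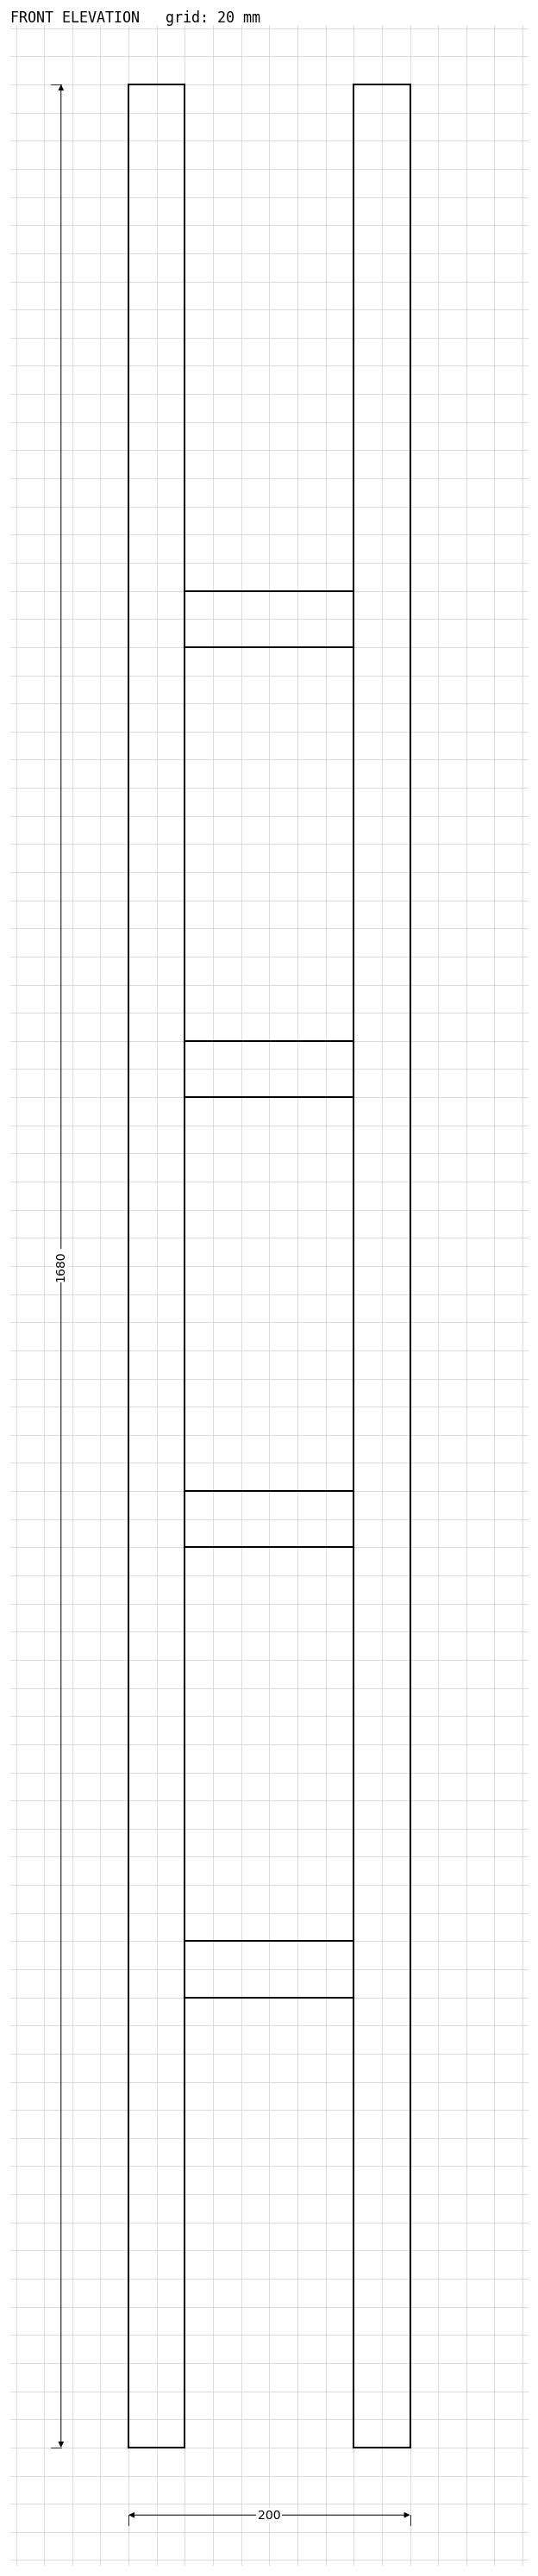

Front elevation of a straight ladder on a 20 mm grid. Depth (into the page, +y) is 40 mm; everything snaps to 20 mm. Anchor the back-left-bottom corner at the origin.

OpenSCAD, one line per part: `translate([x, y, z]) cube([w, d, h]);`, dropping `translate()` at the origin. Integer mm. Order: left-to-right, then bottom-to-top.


cube([40, 40, 1680]);
translate([40, 0, 320]) cube([120, 40, 40]);
translate([40, 0, 640]) cube([120, 40, 40]);
translate([40, 0, 960]) cube([120, 40, 40]);
translate([40, 0, 1280]) cube([120, 40, 40]);
translate([160, 0, 0]) cube([40, 40, 1680]);
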